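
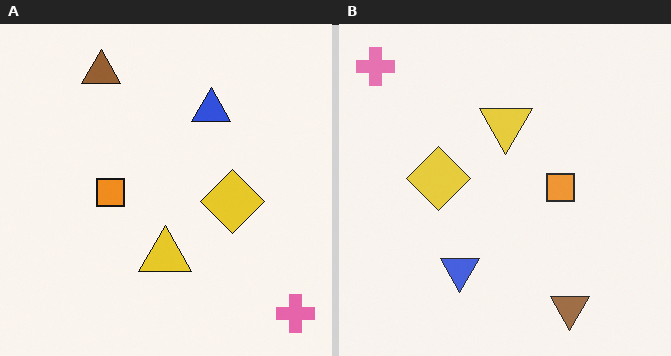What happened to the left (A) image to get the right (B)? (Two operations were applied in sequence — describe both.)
The transformation is: given slightly reduced contrast, then rotated 180°.

Tones are pushed toward mid-grey across the whole image — a global contrast change. The pink cross sits in the bottom-right of the left (A) image and the top-left of the right (B) — consistent with a whole-image 180° rotation.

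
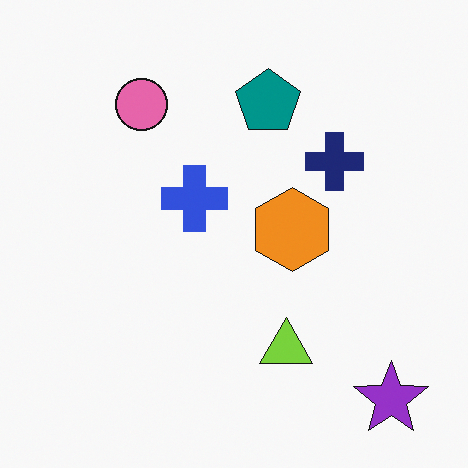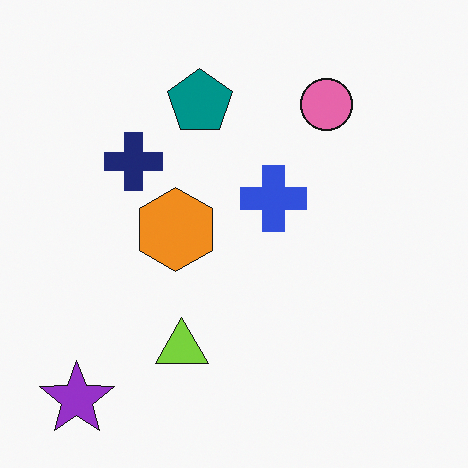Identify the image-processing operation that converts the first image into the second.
This is the original image flipped horizontally (left ↔ right).

The purple star is in the bottom-right of the first image and the bottom-left of the second — shapes on opposite sides of the vertical midline have swapped in a mirror flip.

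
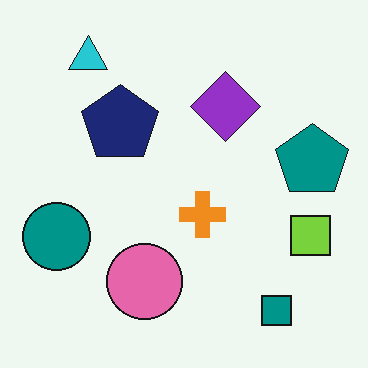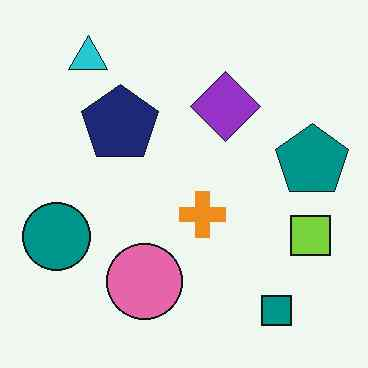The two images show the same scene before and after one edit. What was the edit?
It was JPEG-compressed with visible artifacts.

Blocky 8×8 compression artifacts appear around shape edges and the flat background shows ringing — characteristic JPEG degradation.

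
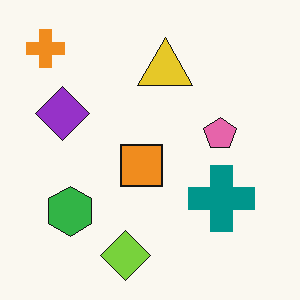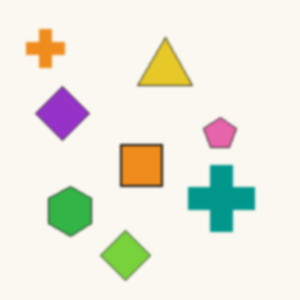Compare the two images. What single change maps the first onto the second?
The image was slightly softened.

Shape edges and outlines are uniformly softened across the whole image.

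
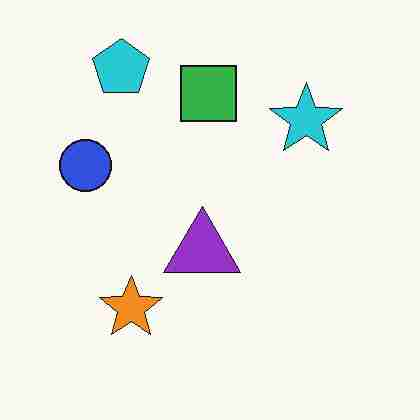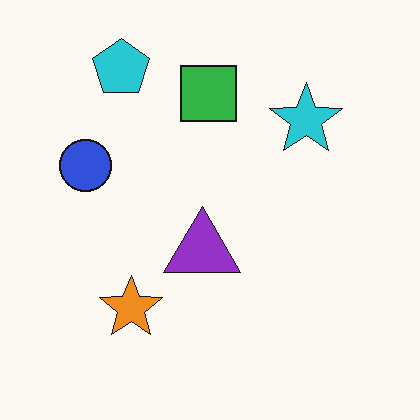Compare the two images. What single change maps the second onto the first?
The first image is the second degraded with heavy JPEG compression.

Blocky 8×8 compression artifacts appear around shape edges and the flat background shows ringing — characteristic JPEG degradation.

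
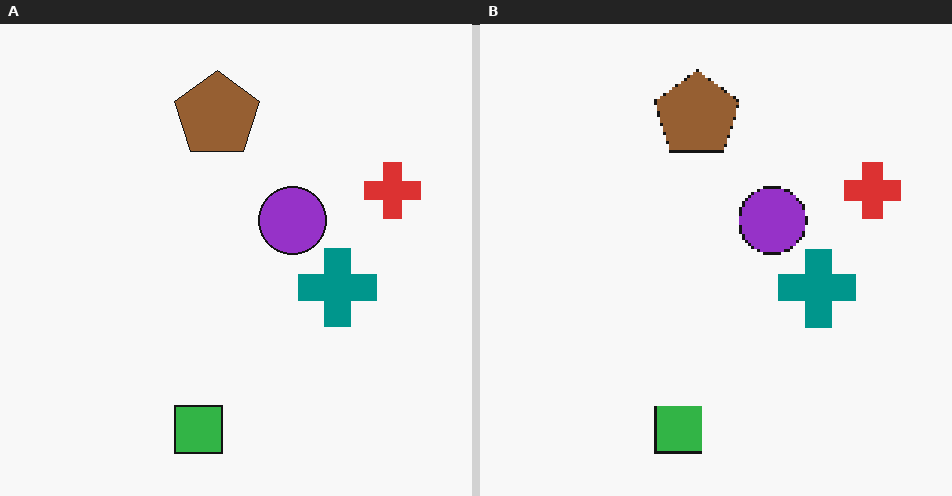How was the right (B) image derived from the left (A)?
The transformation is: mildly pixelated.

Shapes are reduced to large square blocks; fine edges and outlines are lost — a downscale-then-upscale (mosaic) effect.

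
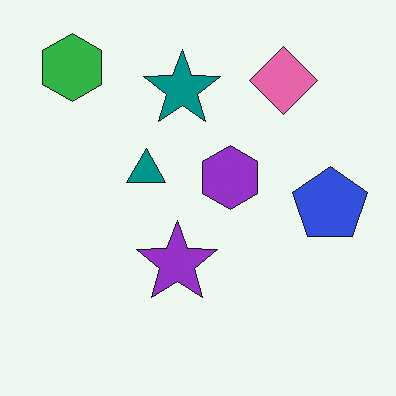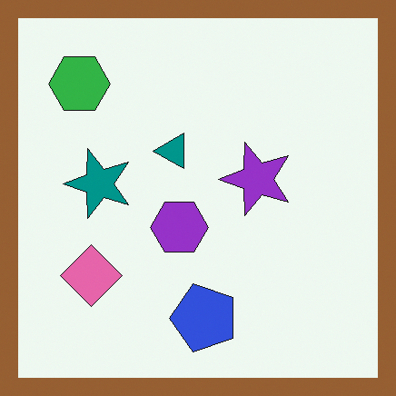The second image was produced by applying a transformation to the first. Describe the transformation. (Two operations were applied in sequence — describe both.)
Transposed (reflected across the top-left ↔ bottom-right diagonal), then framed with a brown border.

Shapes have swapped their row and column positions — what was in the top-right is now in the bottom-left — a diagonal reflection. A solid brown frame runs around the edge of the second image, with the content slightly shrunk inside it.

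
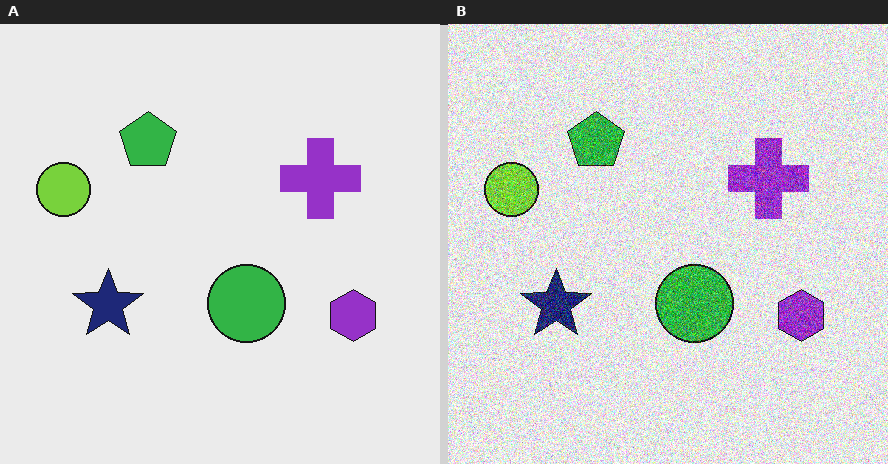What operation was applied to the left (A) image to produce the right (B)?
The transformation is: degraded with heavy additive noise.

Random speckle covers the whole image, including the flat background.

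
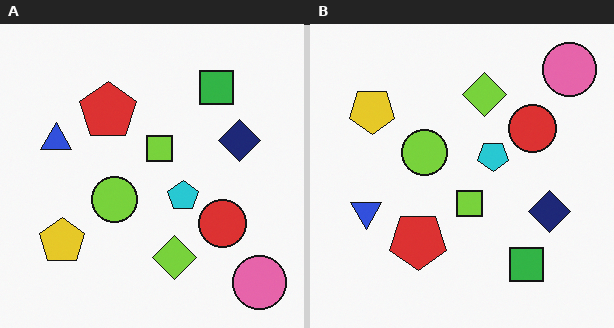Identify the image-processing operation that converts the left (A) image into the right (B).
The image was flipped vertically (top ↔ bottom).

The pink circle is in the bottom-right of the left (A) image and the top-right of the right (B) — shapes on opposite sides of the horizontal midline have swapped in a mirror flip.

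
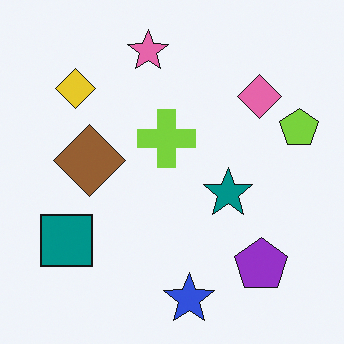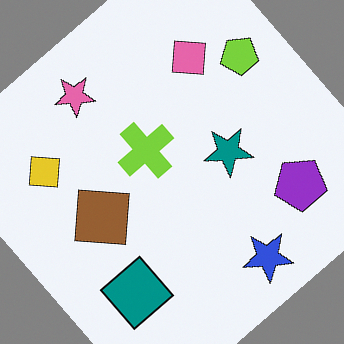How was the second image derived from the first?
The second image is the first rotated counter-clockwise by a large amount — several tens of degrees.

Every shape is tilted by the same angle and the image corners show triangular fill wedges — a whole-image rotation by a non-right angle.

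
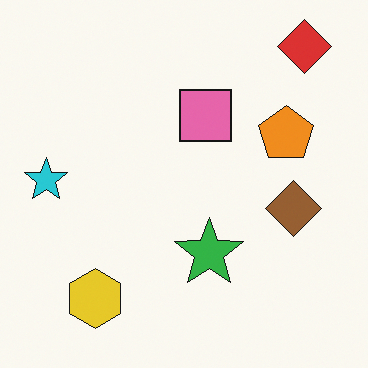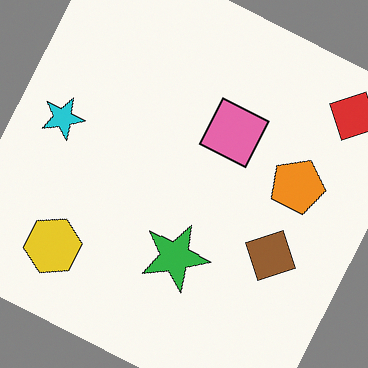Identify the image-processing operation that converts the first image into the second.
Rotated clockwise by a moderate amount.

Every shape is tilted by the same angle and the image corners show triangular fill wedges — a whole-image rotation by a non-right angle.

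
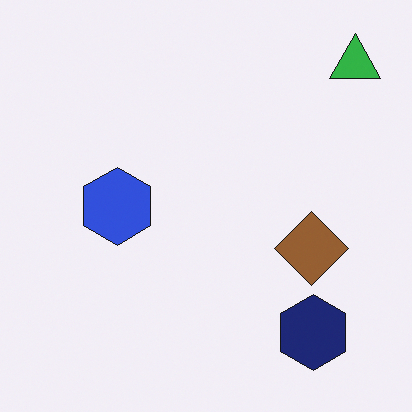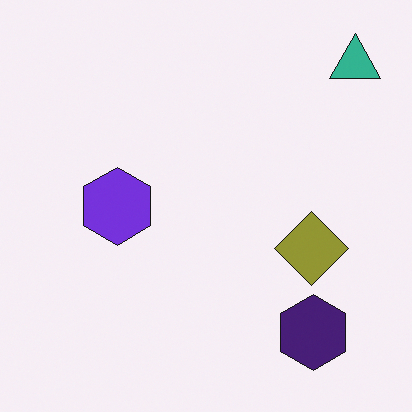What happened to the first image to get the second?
The second image is the first hue-shifted by a small amount.

Every shape's color has rotated by the same amount around the hue wheel — a uniform hue shift.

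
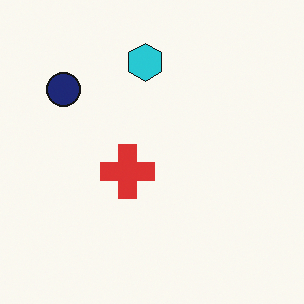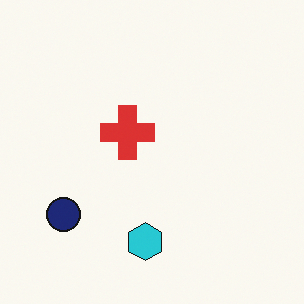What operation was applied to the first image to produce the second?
It was flipped vertically (top ↔ bottom).

The cyan hexagon is in the top of the first image and the bottom of the second — shapes on opposite sides of the horizontal midline have swapped in a mirror flip.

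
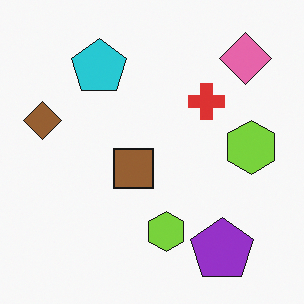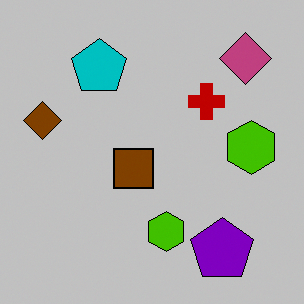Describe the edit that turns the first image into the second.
The transformation is: heavily posterized to just a handful of flat colors.

Each flat color has snapped to a coarser quantized level — most visibly, the near-white background has dropped to a flat grey.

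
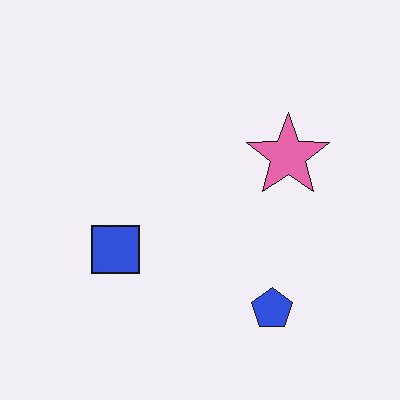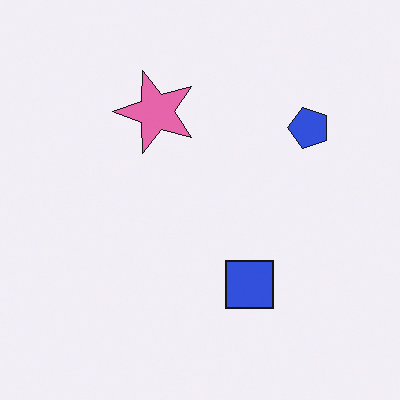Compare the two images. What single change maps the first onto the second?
The transformation is: rotated 90° counter-clockwise.

The blue pentagon sits in the bottom-right of the first image and the top-right of the second — consistent with a whole-image 90° counter-clockwise rotation.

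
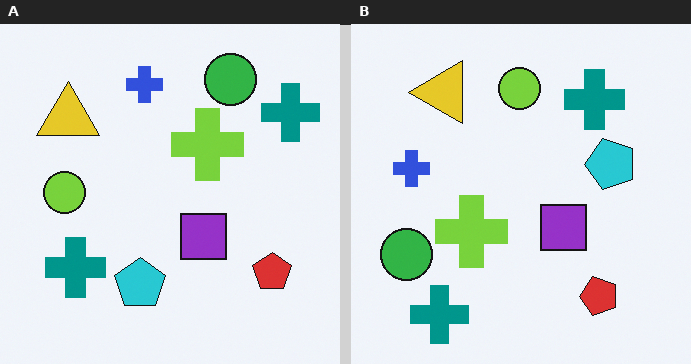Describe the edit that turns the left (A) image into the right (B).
Transposed (reflected across the top-left ↔ bottom-right diagonal).

Shapes have swapped their row and column positions — what was in the top-right is now in the bottom-left — a diagonal reflection.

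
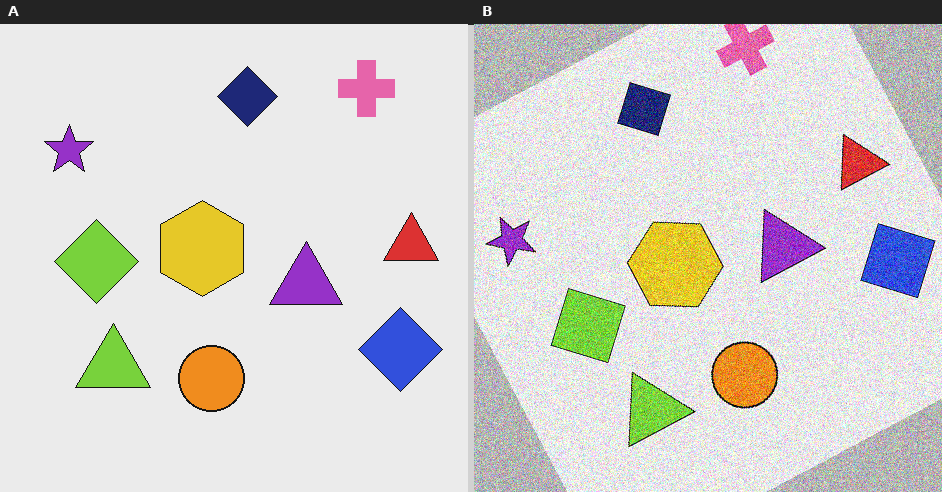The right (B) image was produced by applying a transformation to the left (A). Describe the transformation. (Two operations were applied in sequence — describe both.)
The right (B) image is the left (A) rotated counter-clockwise by a moderate amount, then degraded with a thick layer of grain.

Every shape is tilted by the same angle and the image corners show triangular fill wedges — a whole-image rotation by a non-right angle. Random speckle covers the whole image, including the flat background.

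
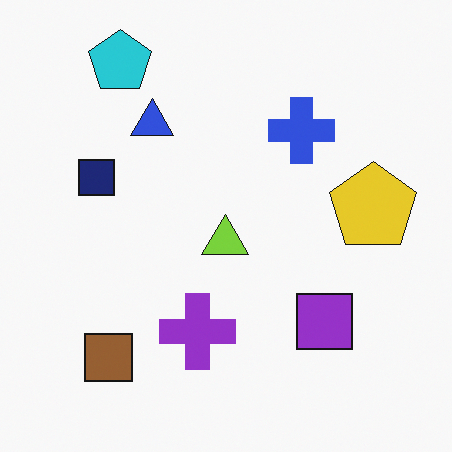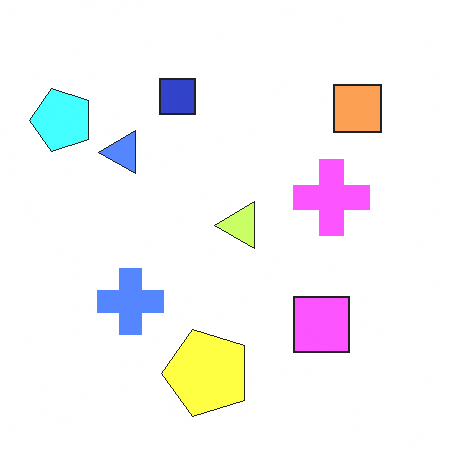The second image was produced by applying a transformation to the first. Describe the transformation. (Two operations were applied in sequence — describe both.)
The transformation is: transposed (reflected across the top-left ↔ bottom-right diagonal), then noticeably brightened.

Shapes have swapped their row and column positions — what was in the top-right is now in the bottom-left — a diagonal reflection. Every pixel — background and shapes alike — is uniformly brightened.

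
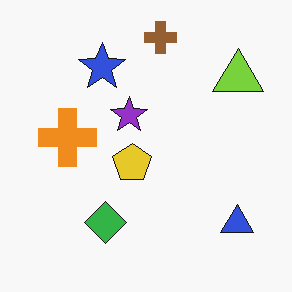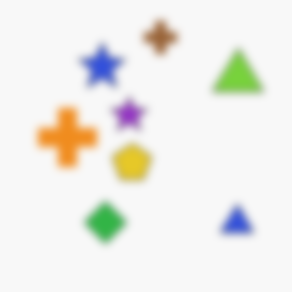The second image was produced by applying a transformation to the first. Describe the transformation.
The image was noticeably gaussian-blurred.

Shape edges and outlines are uniformly softened across the whole image.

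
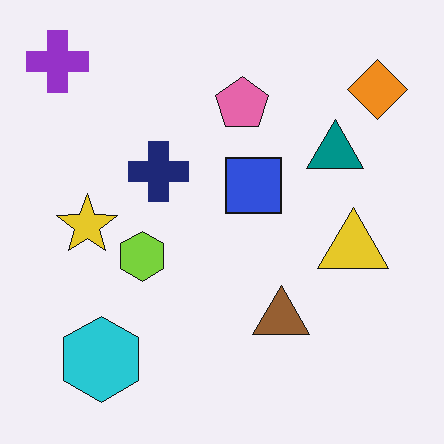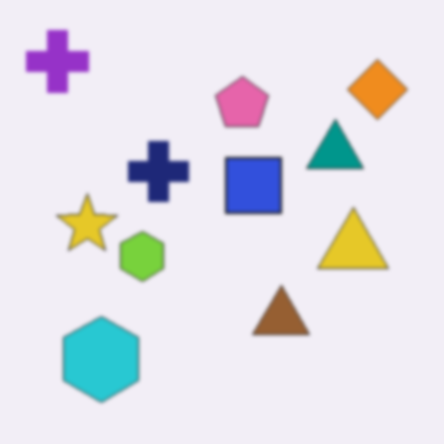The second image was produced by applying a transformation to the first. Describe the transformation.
The image was lightly blurred.

Shape edges and outlines are uniformly softened across the whole image.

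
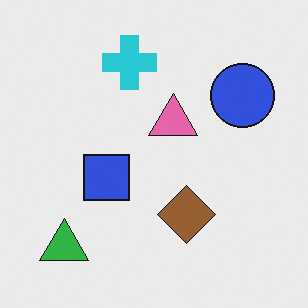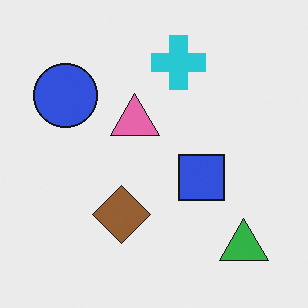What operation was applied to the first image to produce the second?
The second image is the first flipped horizontally (left ↔ right).

The green triangle is in the bottom-left of the first image and the bottom-right of the second — shapes on opposite sides of the vertical midline have swapped in a mirror flip.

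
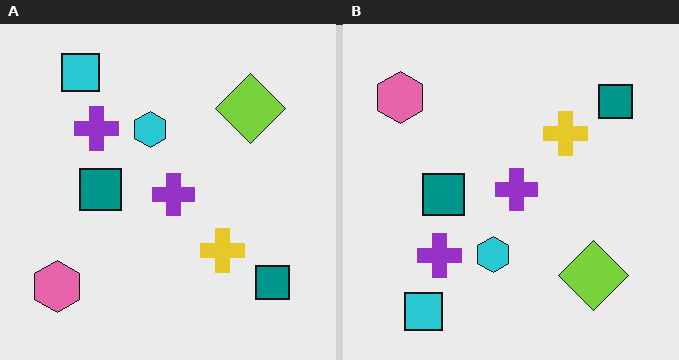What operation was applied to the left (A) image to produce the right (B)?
The transformation is: flipped vertically (top ↔ bottom).

The cyan square is in the top-left of the left (A) image and the bottom-left of the right (B) — shapes on opposite sides of the horizontal midline have swapped in a mirror flip.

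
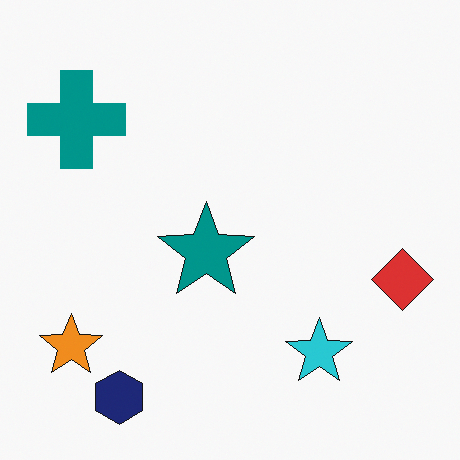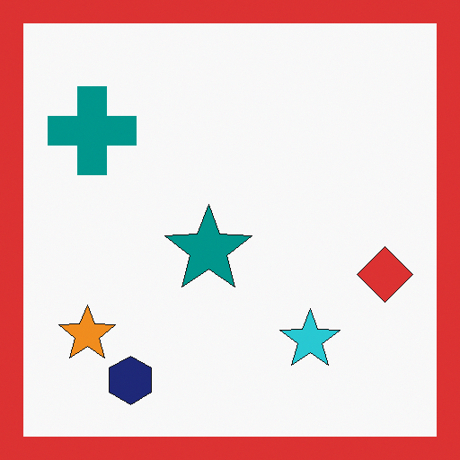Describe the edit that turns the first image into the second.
This is the original image framed with a red border.

A solid red frame runs around the edge of the second image, with the content slightly shrunk inside it.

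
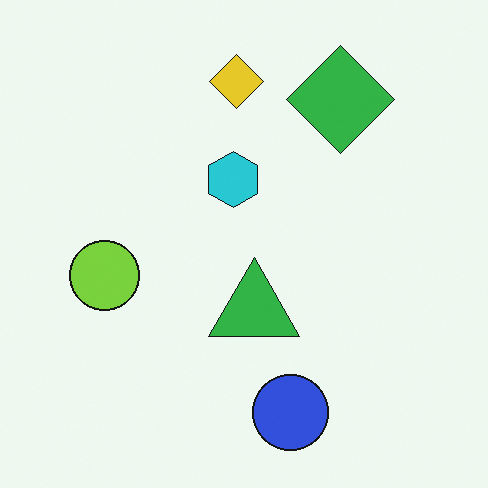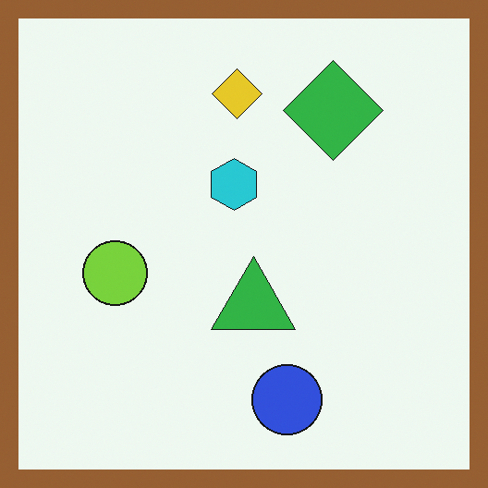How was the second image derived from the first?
The image was framed with a brown border.

A solid brown frame runs around the edge of the second image, with the content slightly shrunk inside it.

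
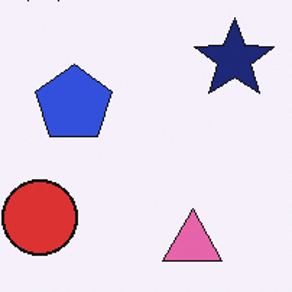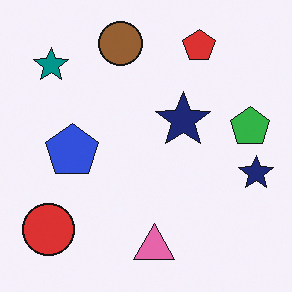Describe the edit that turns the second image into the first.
The image was cropped to a modestly smaller region and rescaled.

The visible shapes are larger and the field of view is narrower; shapes near the original edges may be partly or wholly outside the frame — a crop-and-rescale.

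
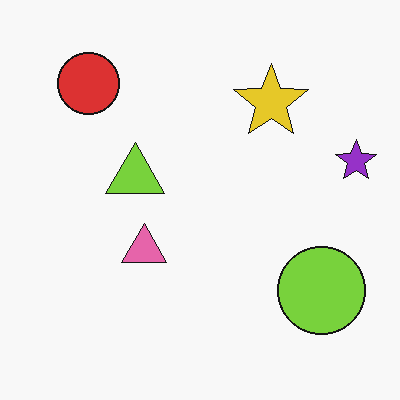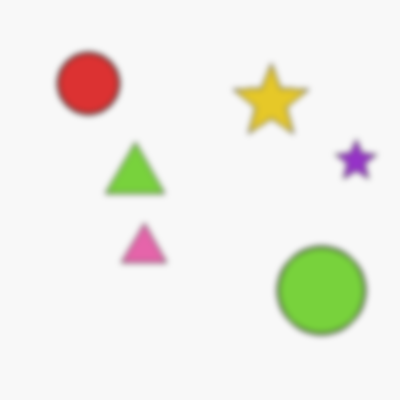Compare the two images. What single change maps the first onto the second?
The image was moderately blurred.

Shape edges and outlines are uniformly softened across the whole image.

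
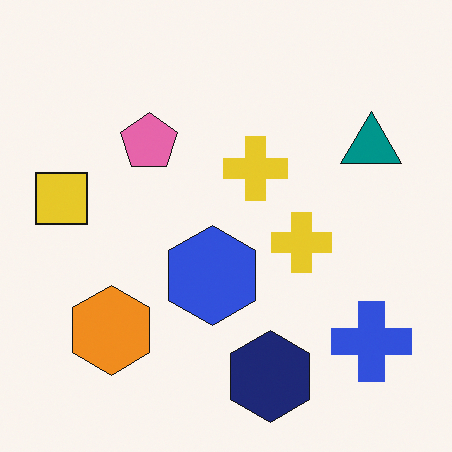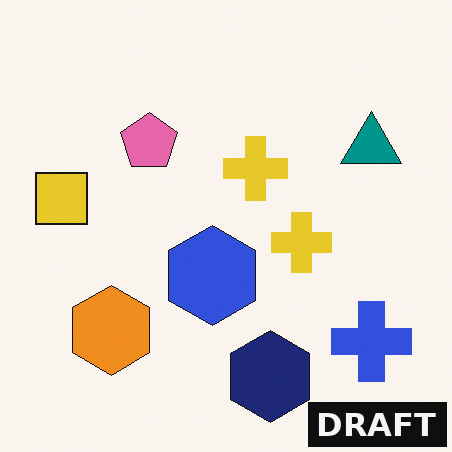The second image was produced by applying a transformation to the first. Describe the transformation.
This is the original image watermarked with the text "DRAFT" in the lower-right corner.

A dark label reading "DRAFT" appears in the lower-right corner.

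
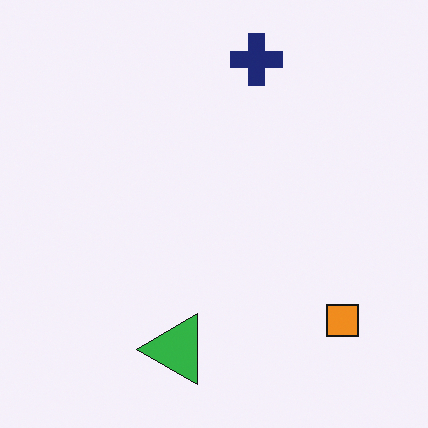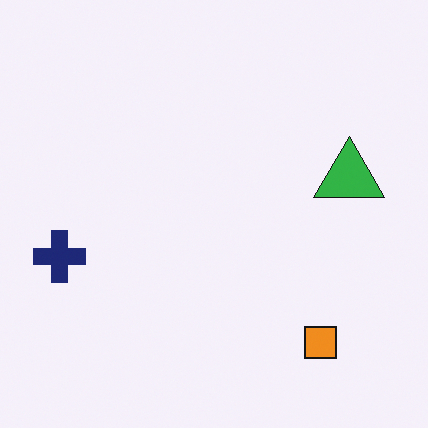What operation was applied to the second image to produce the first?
The first image is the second transposed (reflected across the top-left ↔ bottom-right diagonal).

Shapes have swapped their row and column positions — what was in the top-right is now in the bottom-left — a diagonal reflection.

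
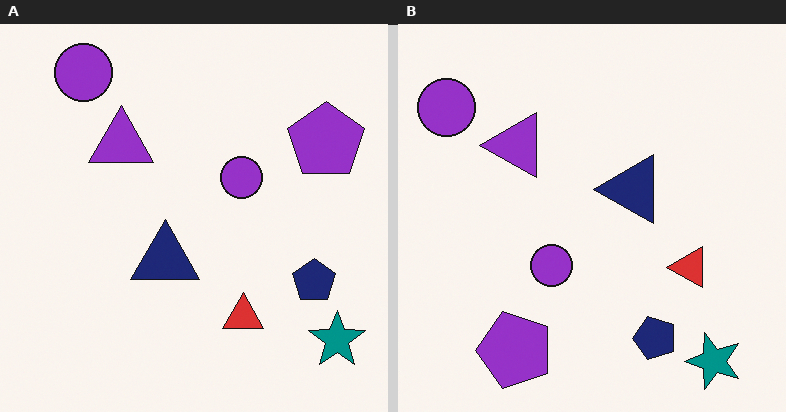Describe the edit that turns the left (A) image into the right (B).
The image was transposed (reflected across the top-left ↔ bottom-right diagonal).

Shapes have swapped their row and column positions — what was in the top-right is now in the bottom-left — a diagonal reflection.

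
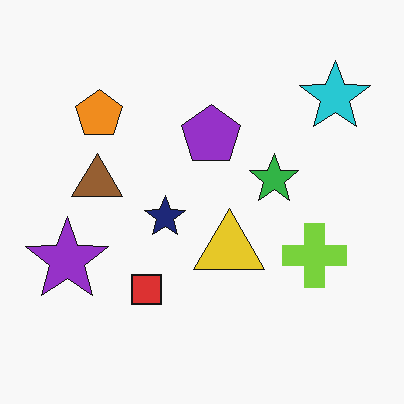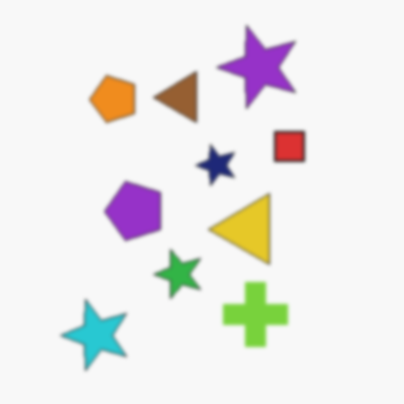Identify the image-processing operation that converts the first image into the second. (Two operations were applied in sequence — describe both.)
It was transposed (reflected across the top-left ↔ bottom-right diagonal), then slightly softened.

Shapes have swapped their row and column positions — what was in the top-right is now in the bottom-left — a diagonal reflection. Shape edges and outlines are uniformly softened across the whole image.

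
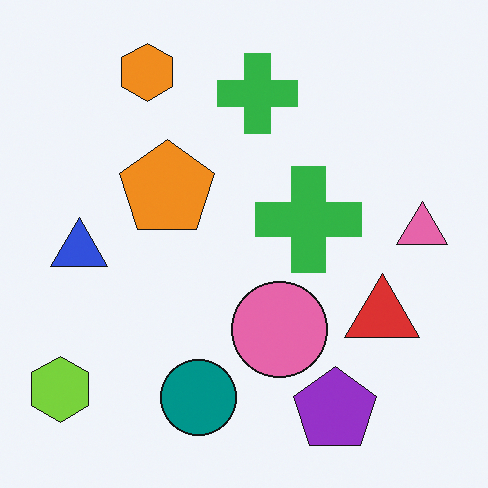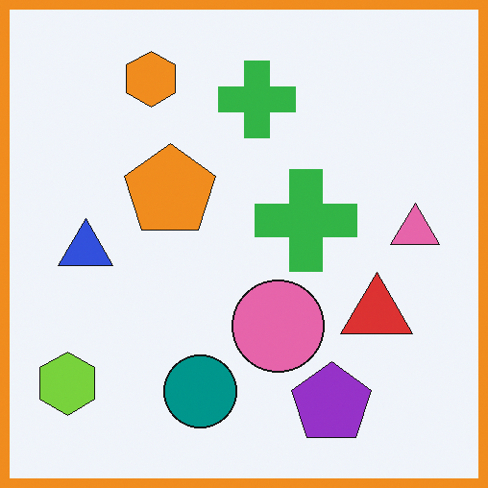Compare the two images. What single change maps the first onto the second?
The second image is the first framed with a orange border.

A solid orange frame runs around the edge of the second image, with the content slightly shrunk inside it.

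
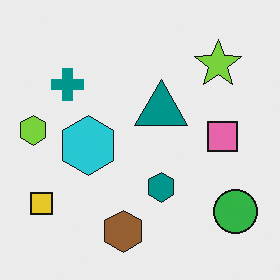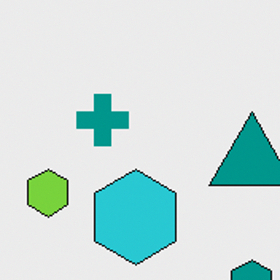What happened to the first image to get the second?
The transformation is: cropped to a modestly smaller region and rescaled.

The visible shapes are larger and the field of view is narrower; shapes near the original edges may be partly or wholly outside the frame — a crop-and-rescale.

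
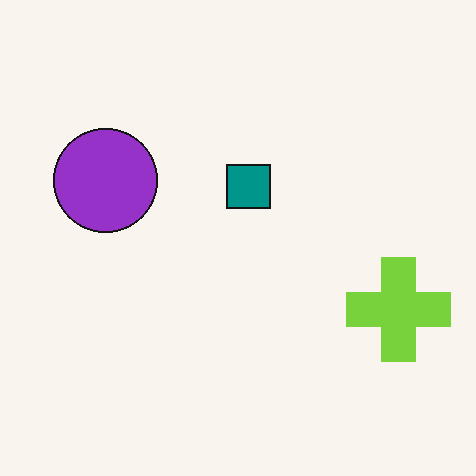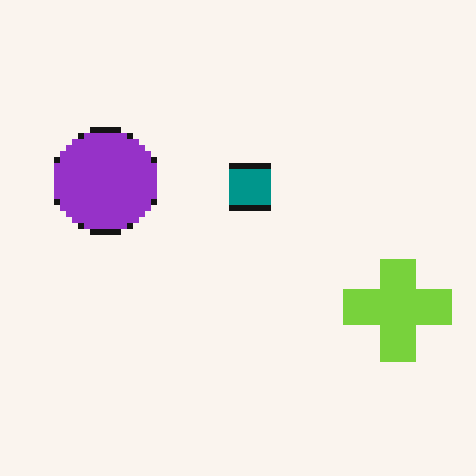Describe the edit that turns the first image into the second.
This is the original image pixelated into visible square blocks.

Shapes are reduced to large square blocks; fine edges and outlines are lost — a downscale-then-upscale (mosaic) effect.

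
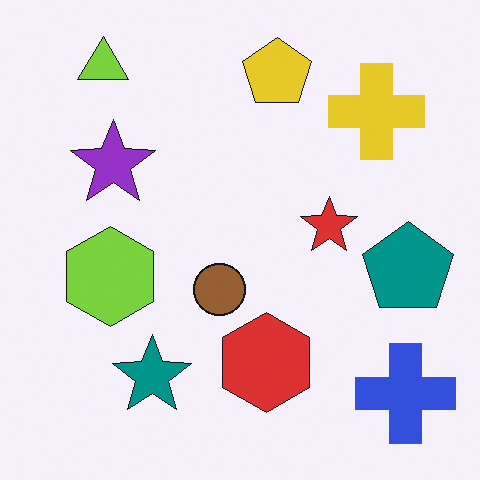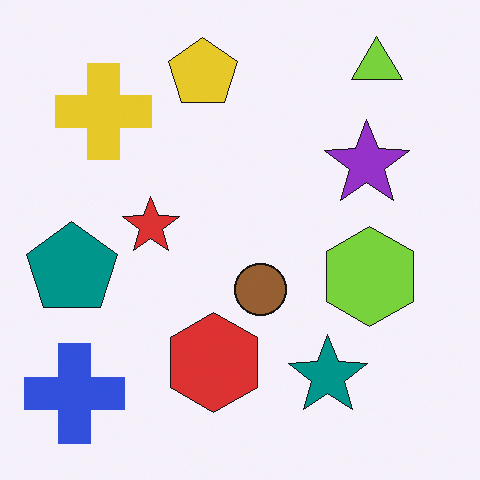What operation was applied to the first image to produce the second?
The image was flipped horizontally (left ↔ right).

The teal pentagon is in the right of the first image and the left of the second — shapes on opposite sides of the vertical midline have swapped in a mirror flip.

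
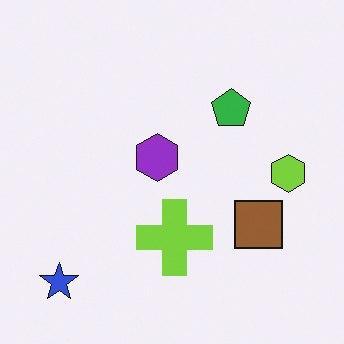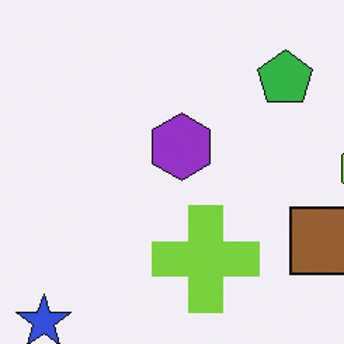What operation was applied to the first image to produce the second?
The second image is the first cropped to a modestly smaller region and rescaled.

The visible shapes are larger and the field of view is narrower; shapes near the original edges may be partly or wholly outside the frame — a crop-and-rescale.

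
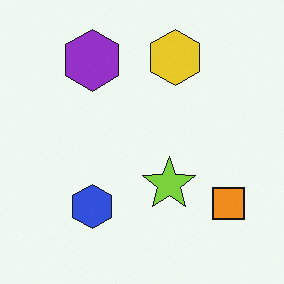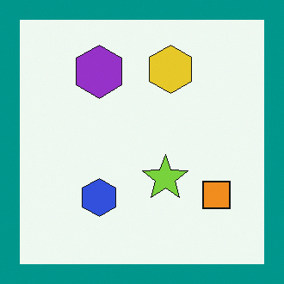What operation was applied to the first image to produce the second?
Framed with a teal border.

A solid teal frame runs around the edge of the second image, with the content slightly shrunk inside it.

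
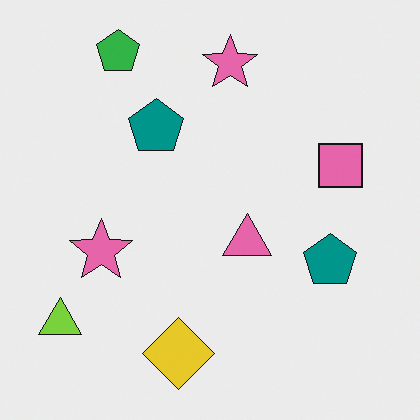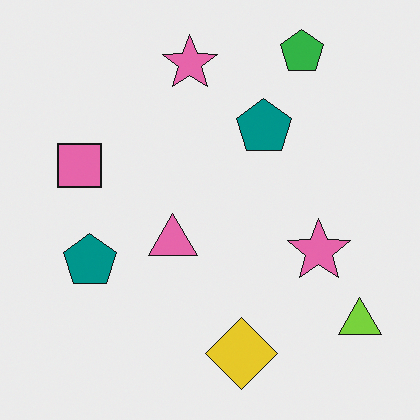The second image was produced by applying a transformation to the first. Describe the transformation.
The transformation is: flipped horizontally (left ↔ right).

The lime triangle is in the bottom-left of the first image and the bottom-right of the second — shapes on opposite sides of the vertical midline have swapped in a mirror flip.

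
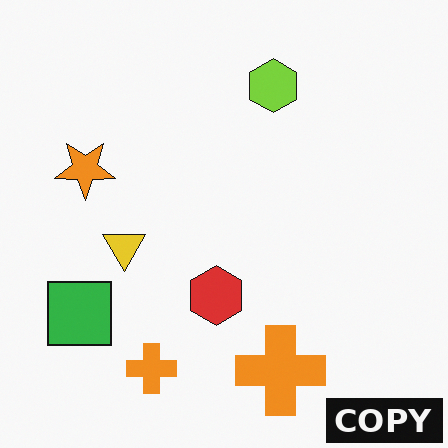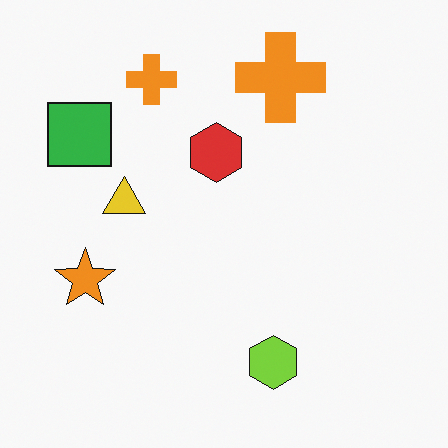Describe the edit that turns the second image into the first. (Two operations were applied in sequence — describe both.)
The transformation is: flipped vertically (top ↔ bottom), then watermarked with the text "COPY" in the lower-right corner.

The lime hexagon is in the bottom of the second image and the top of the first — shapes on opposite sides of the horizontal midline have swapped in a mirror flip. A dark label reading "COPY" appears in the lower-right corner.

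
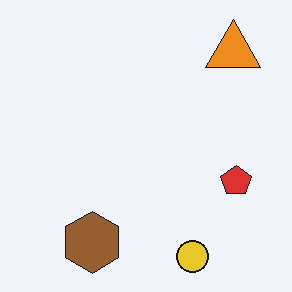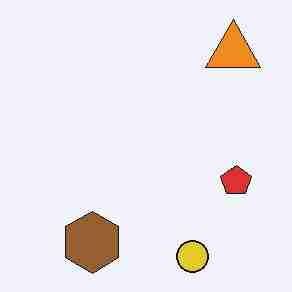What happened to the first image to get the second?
The second image is the first degraded with heavy JPEG compression.

Blocky 8×8 compression artifacts appear around shape edges and the flat background shows ringing — characteristic JPEG degradation.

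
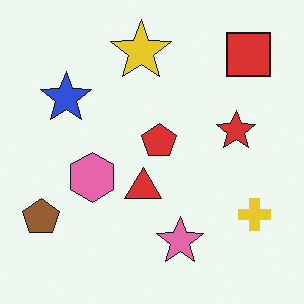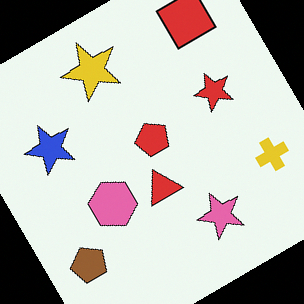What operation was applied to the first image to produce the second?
The image was rotated counter-clockwise by a large amount — several tens of degrees.

Every shape is tilted by the same angle and the image corners show triangular fill wedges — a whole-image rotation by a non-right angle.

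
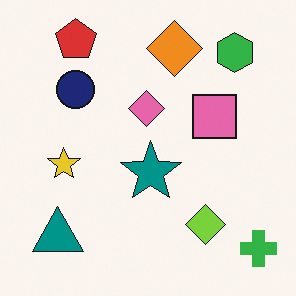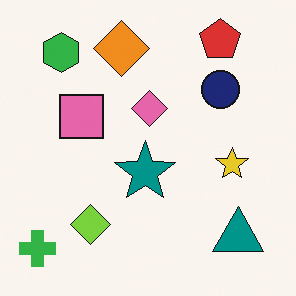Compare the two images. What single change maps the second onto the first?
The first image is the second flipped horizontally (left ↔ right).

The green cross is in the bottom-left of the second image and the bottom-right of the first — shapes on opposite sides of the vertical midline have swapped in a mirror flip.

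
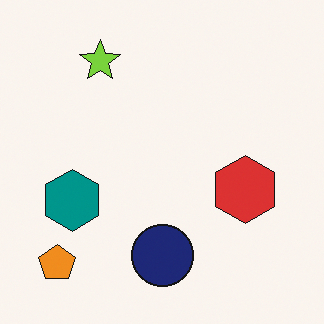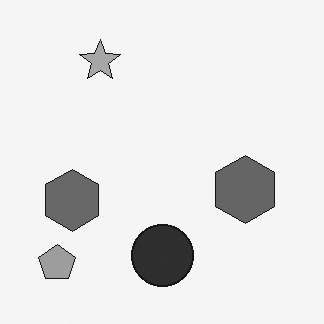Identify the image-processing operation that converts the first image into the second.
The image was converted to grayscale.

All color is removed — every shape is now a shade of grey.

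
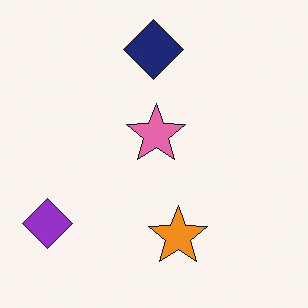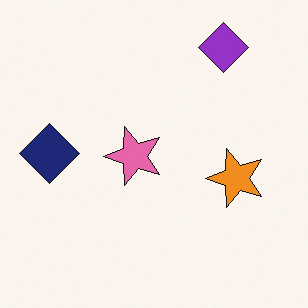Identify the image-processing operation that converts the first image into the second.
The image was transposed (reflected across the top-left ↔ bottom-right diagonal).

Shapes have swapped their row and column positions — what was in the top-right is now in the bottom-left — a diagonal reflection.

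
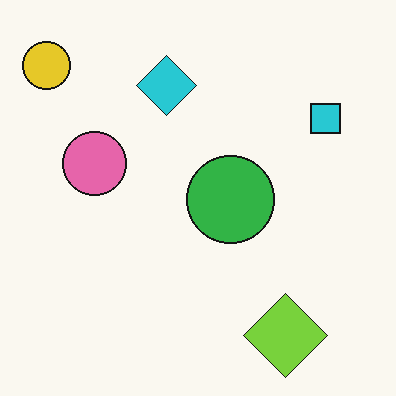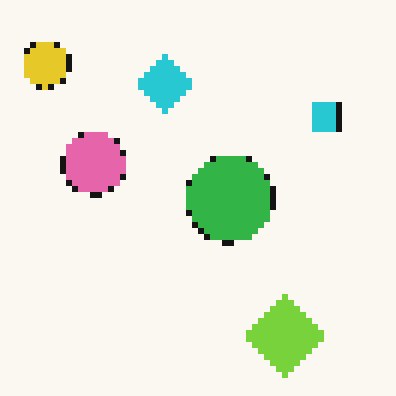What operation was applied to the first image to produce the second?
The image was moderately pixelated.

Shapes are reduced to large square blocks; fine edges and outlines are lost — a downscale-then-upscale (mosaic) effect.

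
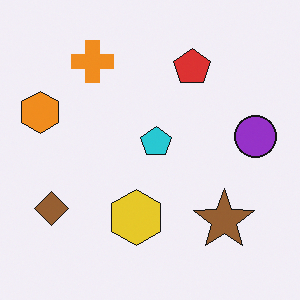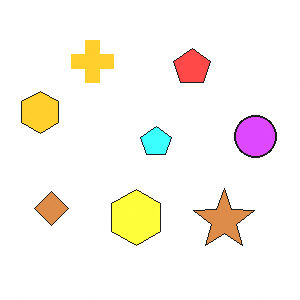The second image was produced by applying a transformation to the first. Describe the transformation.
It was substantially brightened.

Every pixel — background and shapes alike — is uniformly brightened.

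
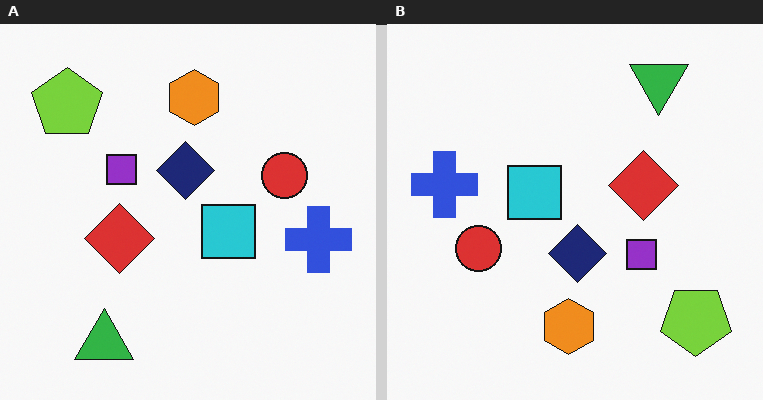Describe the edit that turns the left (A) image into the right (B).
The right (B) image is the left (A) rotated 180°.

The lime pentagon sits in the top-left of the left (A) image and the bottom-right of the right (B) — consistent with a whole-image 180° rotation.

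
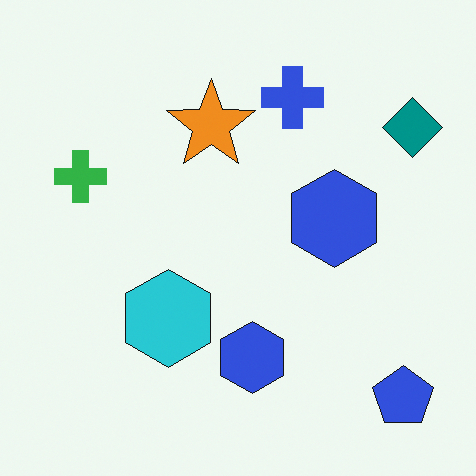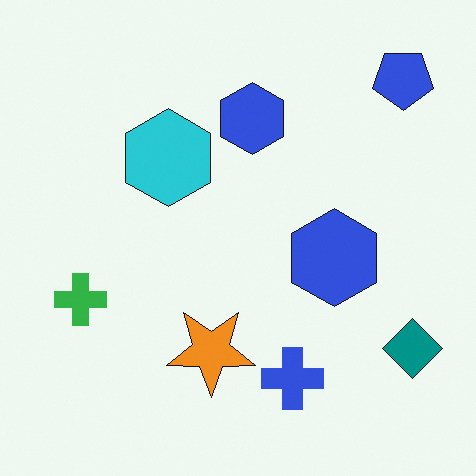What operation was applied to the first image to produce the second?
Flipped vertically (top ↔ bottom).

The blue pentagon is in the bottom-right of the first image and the top-right of the second — shapes on opposite sides of the horizontal midline have swapped in a mirror flip.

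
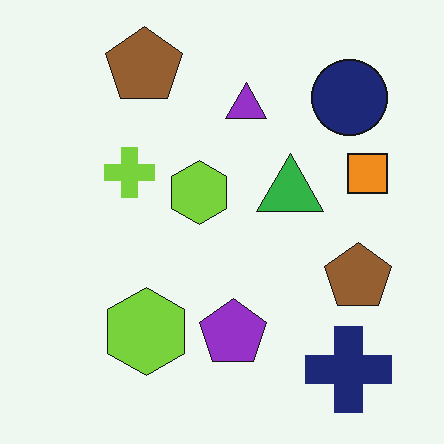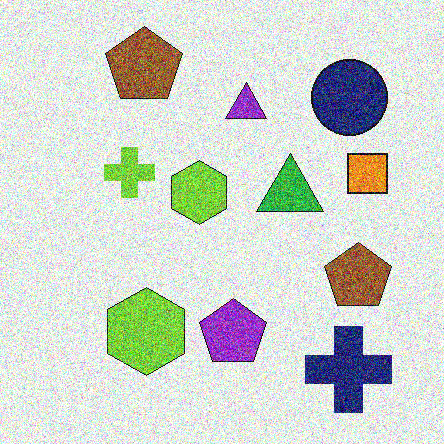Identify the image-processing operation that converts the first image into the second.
Degraded with heavy additive noise.

Random speckle covers the whole image, including the flat background.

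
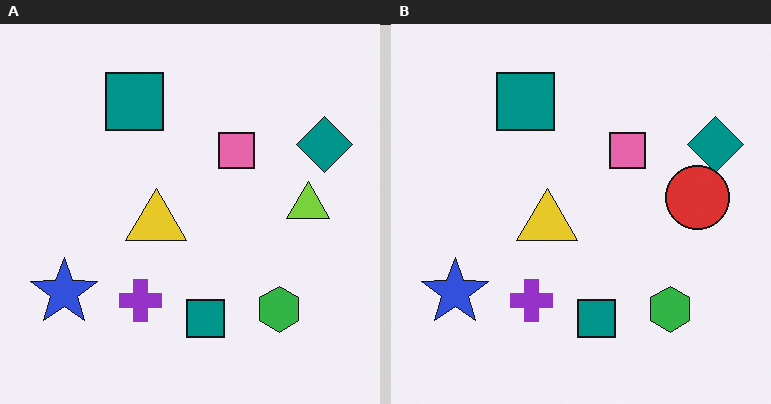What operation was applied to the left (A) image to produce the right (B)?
This is the original image overlaid with an additional red circle.

A red circle appears in the right (B) image that is absent from the left (A).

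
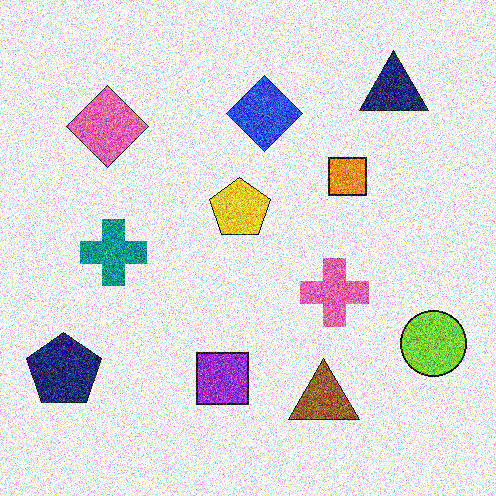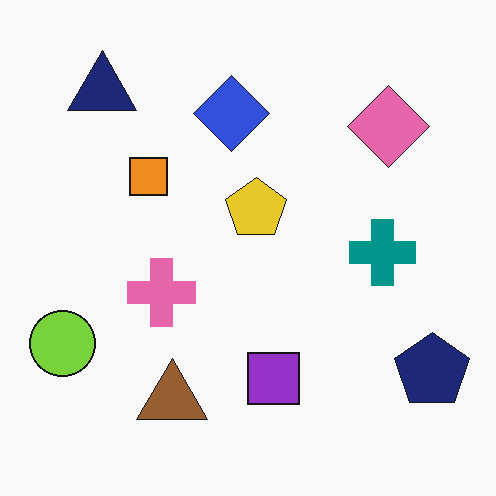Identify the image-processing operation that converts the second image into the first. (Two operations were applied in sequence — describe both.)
The first image is the second flipped horizontally (left ↔ right), then degraded with strong gaussian noise.

The lime circle is in the bottom-left of the second image and the bottom-right of the first — shapes on opposite sides of the vertical midline have swapped in a mirror flip. Random speckle covers the whole image, including the flat background.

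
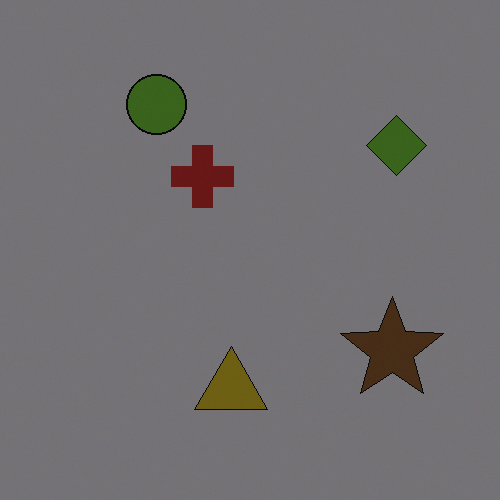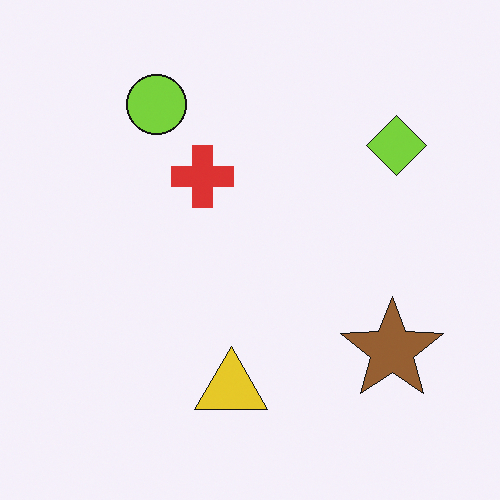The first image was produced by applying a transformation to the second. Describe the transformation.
The first image is the second substantially darkened.

Every pixel — background and shapes alike — is uniformly darkened.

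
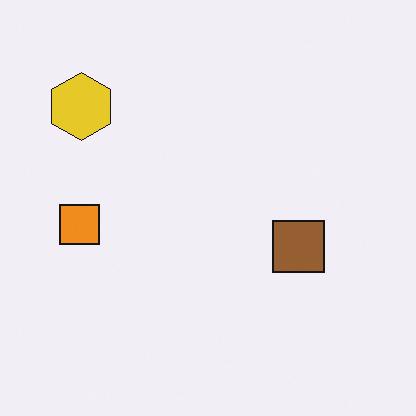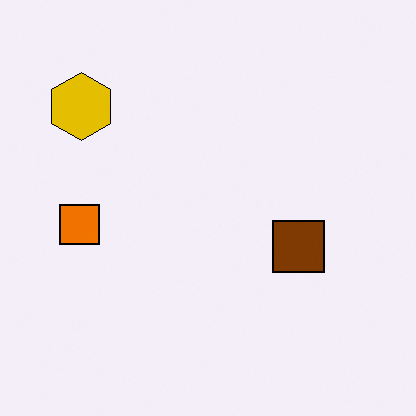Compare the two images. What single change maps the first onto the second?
This is the original image given slightly increased contrast.

Tones are pushed away from mid-grey across the whole image — a global contrast change.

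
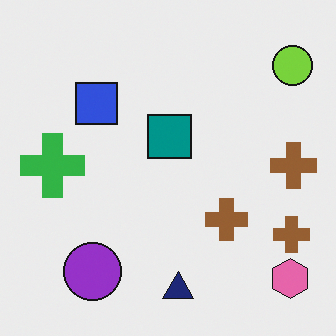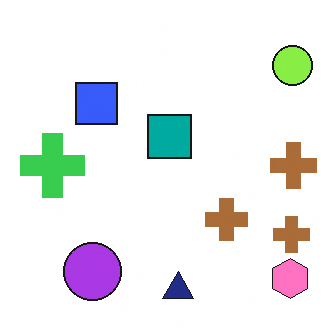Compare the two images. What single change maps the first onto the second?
The second image is the first slightly brightened.

Every pixel — background and shapes alike — is uniformly brightened.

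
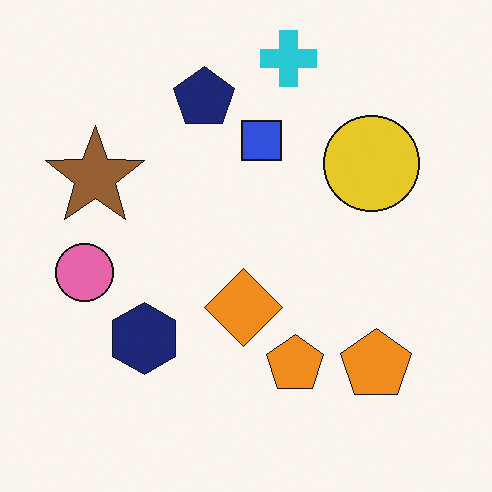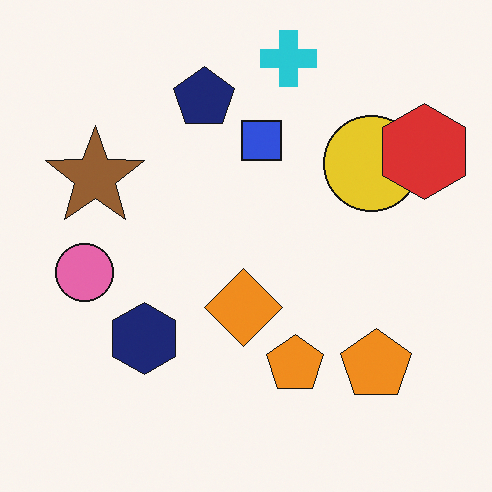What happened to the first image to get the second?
The transformation is: overlaid with an additional red hexagon.

A red hexagon appears in the second image that is absent from the first.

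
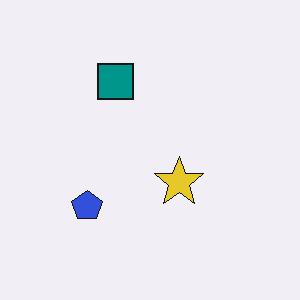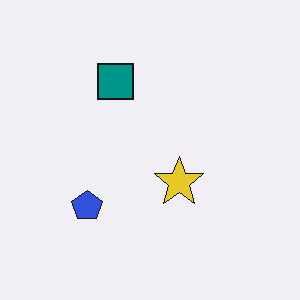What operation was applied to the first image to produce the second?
The image was given moderate JPEG compression.

Blocky 8×8 compression artifacts appear around shape edges and the flat background shows ringing — characteristic JPEG degradation.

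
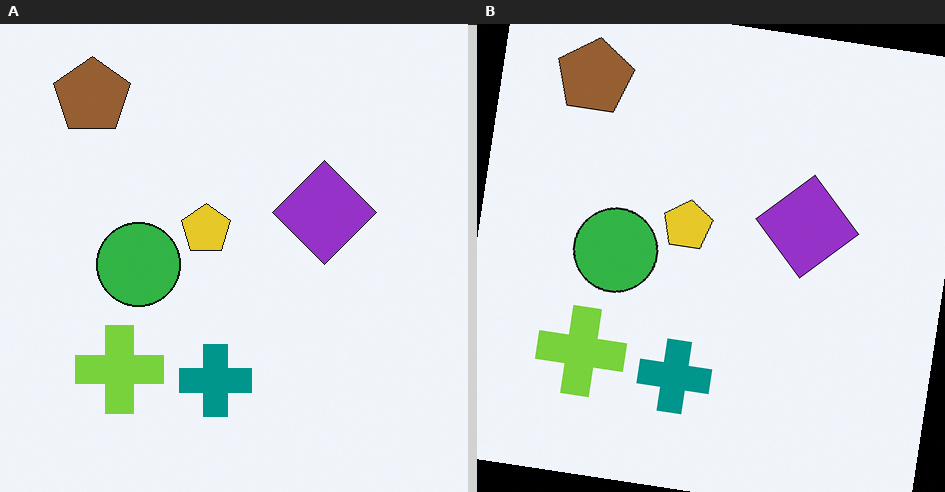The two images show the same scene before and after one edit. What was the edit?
The image was rotated clockwise by a few degrees.

Every shape is tilted by the same angle and the image corners show triangular fill wedges — a whole-image rotation by a non-right angle.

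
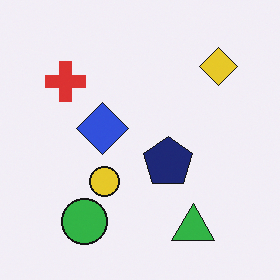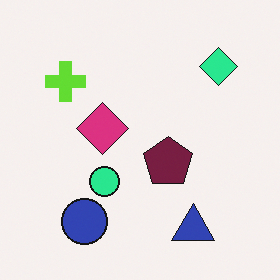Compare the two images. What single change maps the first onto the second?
It was hue-shifted through roughly a third of the color wheel.

Every shape's color has rotated by the same amount around the hue wheel — a uniform hue shift.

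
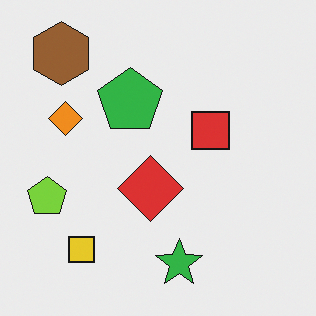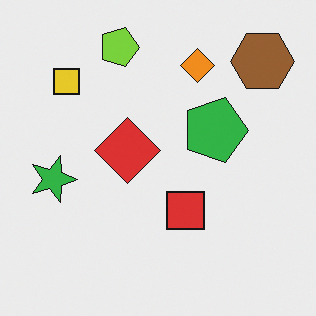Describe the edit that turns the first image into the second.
The transformation is: rotated 90° clockwise.

The brown hexagon sits in the top-left of the first image and the top-right of the second — consistent with a whole-image 90° clockwise rotation.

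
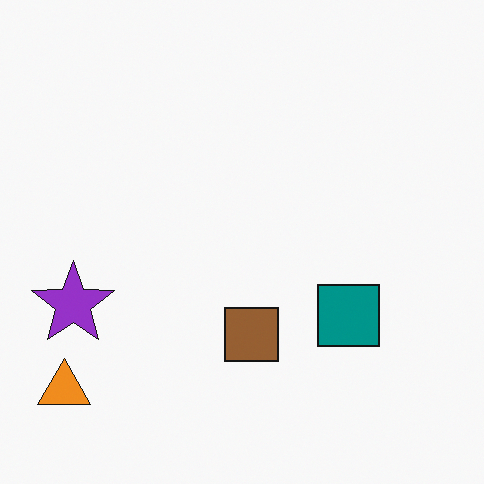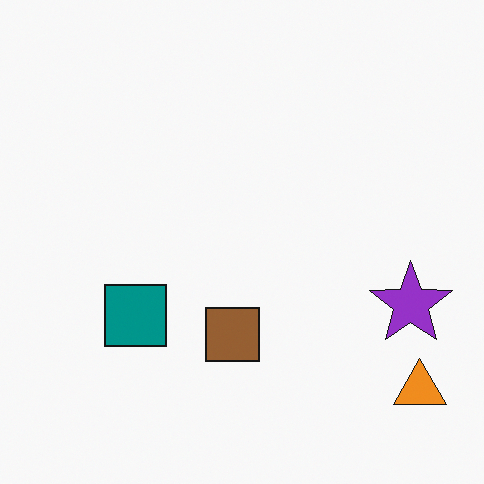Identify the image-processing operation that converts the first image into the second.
It was flipped horizontally (left ↔ right).

The orange triangle is in the bottom-left of the first image and the bottom-right of the second — shapes on opposite sides of the vertical midline have swapped in a mirror flip.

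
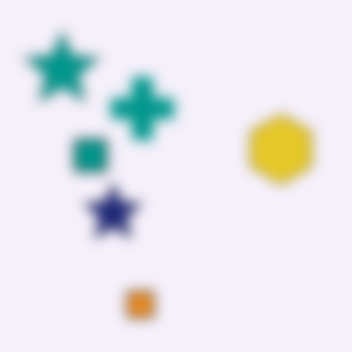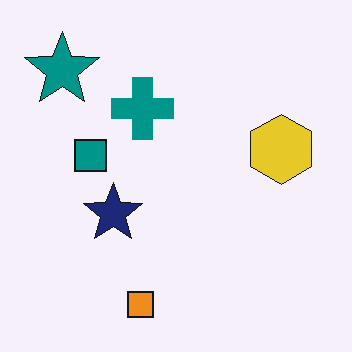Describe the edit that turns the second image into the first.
Strongly gaussian-blurred.

Shape edges and outlines are uniformly softened across the whole image.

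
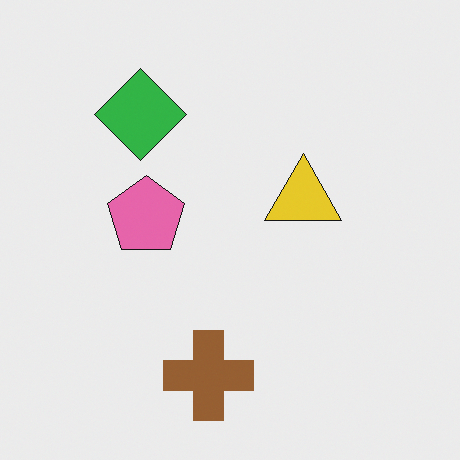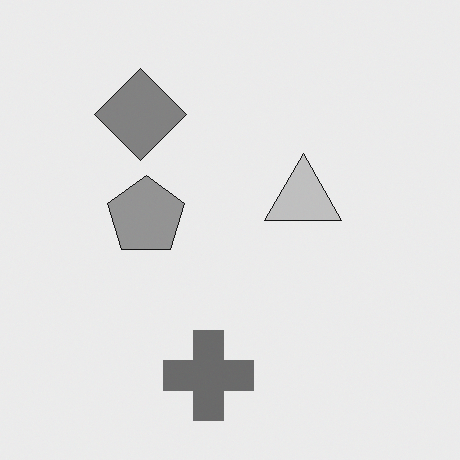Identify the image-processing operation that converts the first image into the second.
The second image is the first converted to grayscale.

All color is removed — every shape is now a shade of grey.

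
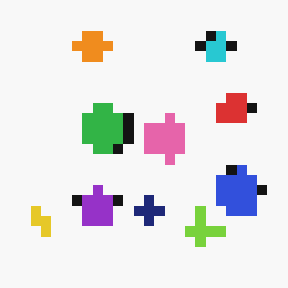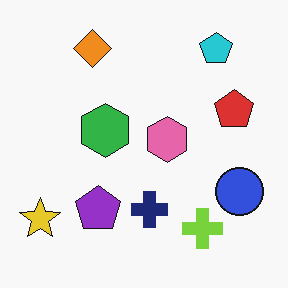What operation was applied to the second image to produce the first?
The first image is the second heavily pixelated into large blocks.

Shapes are reduced to large square blocks; fine edges and outlines are lost — a downscale-then-upscale (mosaic) effect.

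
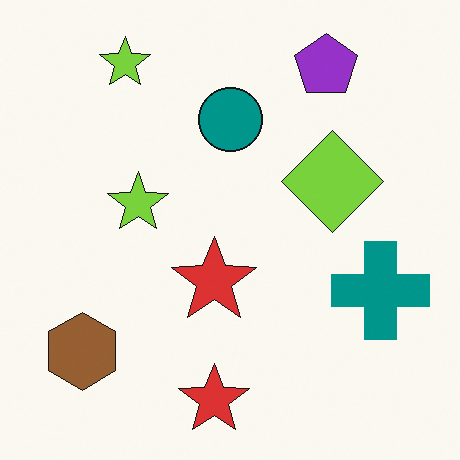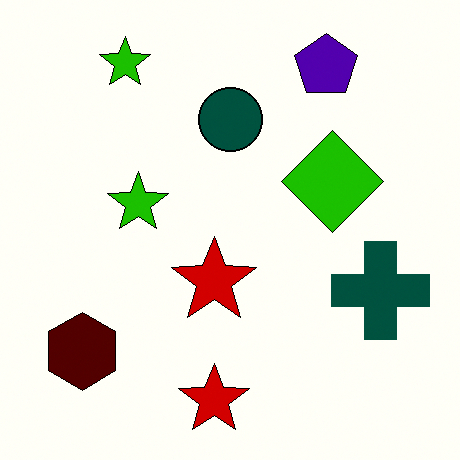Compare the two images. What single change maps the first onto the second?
This is the original image boosted in contrast.

Tones are pushed away from mid-grey across the whole image — a global contrast change.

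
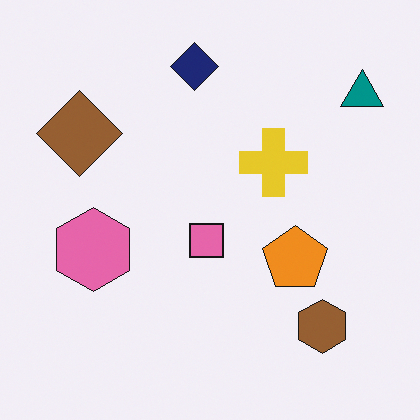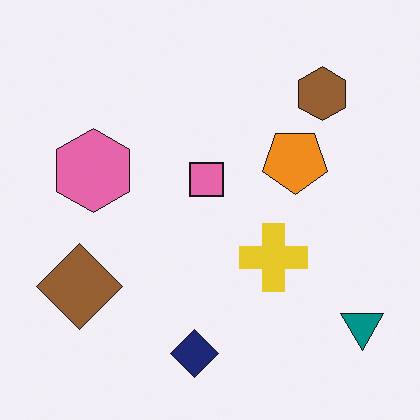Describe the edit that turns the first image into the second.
The image was flipped vertically (top ↔ bottom).

The navy diamond is in the top of the first image and the bottom of the second — shapes on opposite sides of the horizontal midline have swapped in a mirror flip.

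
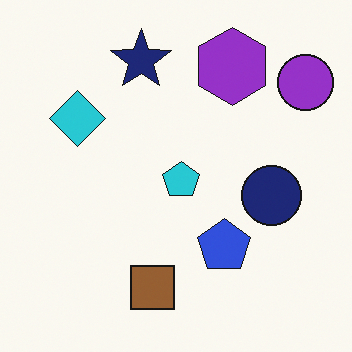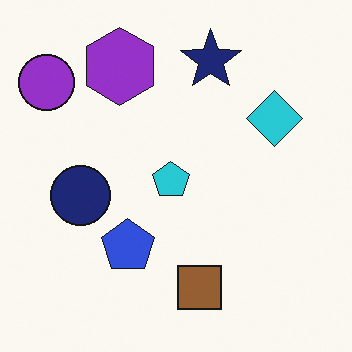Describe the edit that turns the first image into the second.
The second image is the first flipped horizontally (left ↔ right).

The purple circle is in the top-right of the first image and the top-left of the second — shapes on opposite sides of the vertical midline have swapped in a mirror flip.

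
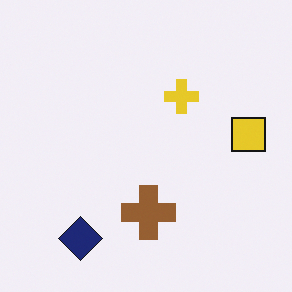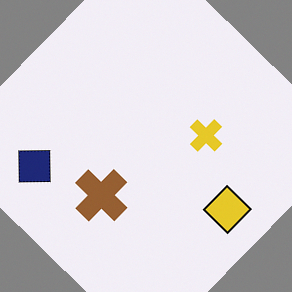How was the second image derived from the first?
Rotated clockwise by a large amount — several tens of degrees.

Every shape is tilted by the same angle and the image corners show triangular fill wedges — a whole-image rotation by a non-right angle.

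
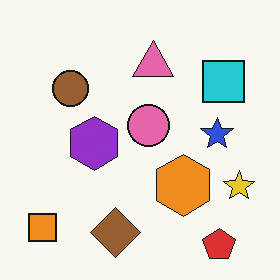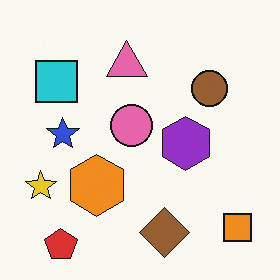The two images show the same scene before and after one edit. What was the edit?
The transformation is: flipped horizontally (left ↔ right).

The yellow star is in the right of the first image and the left of the second — shapes on opposite sides of the vertical midline have swapped in a mirror flip.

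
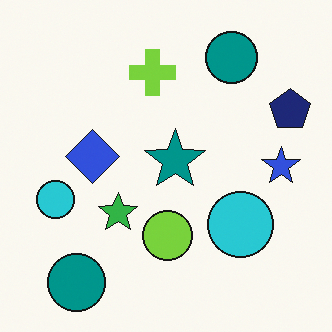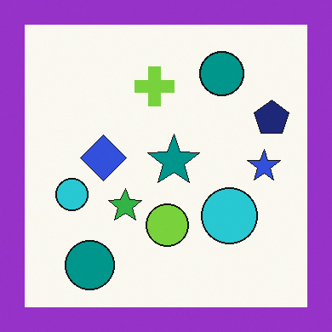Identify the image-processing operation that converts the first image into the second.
The second image is the first framed with a purple border.

A solid purple frame runs around the edge of the second image, with the content slightly shrunk inside it.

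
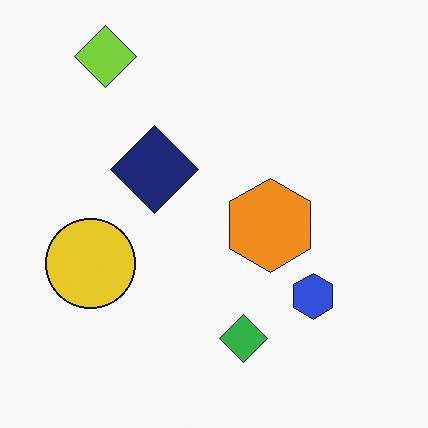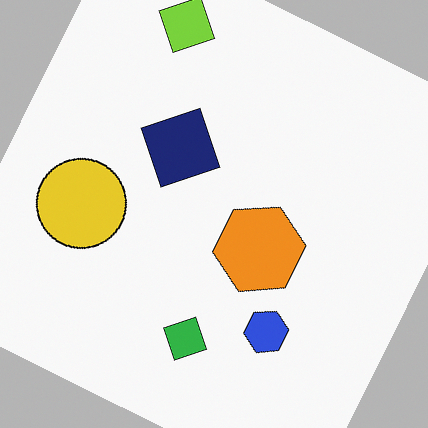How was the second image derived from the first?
This is the original image rotated clockwise by a moderate amount.

Every shape is tilted by the same angle and the image corners show triangular fill wedges — a whole-image rotation by a non-right angle.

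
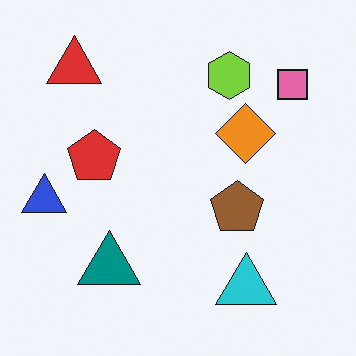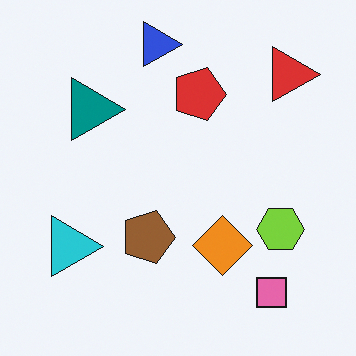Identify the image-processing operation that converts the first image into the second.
Rotated 90° clockwise.

The red triangle sits in the top-left of the first image and the top-right of the second — consistent with a whole-image 90° clockwise rotation.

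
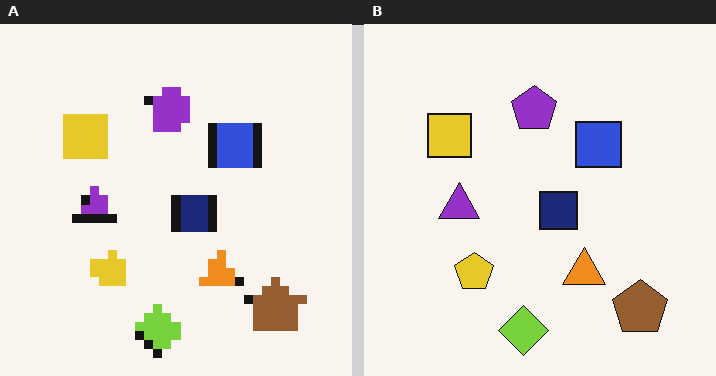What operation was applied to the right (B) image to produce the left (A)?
The transformation is: coarsely pixelated.

Shapes are reduced to large square blocks; fine edges and outlines are lost — a downscale-then-upscale (mosaic) effect.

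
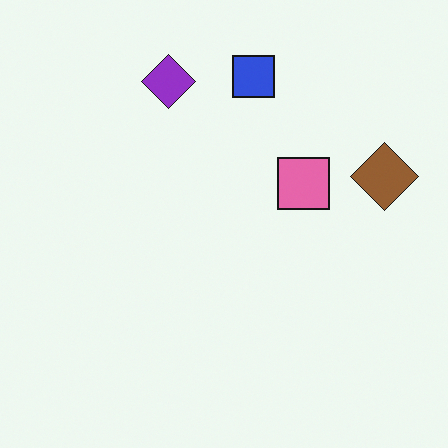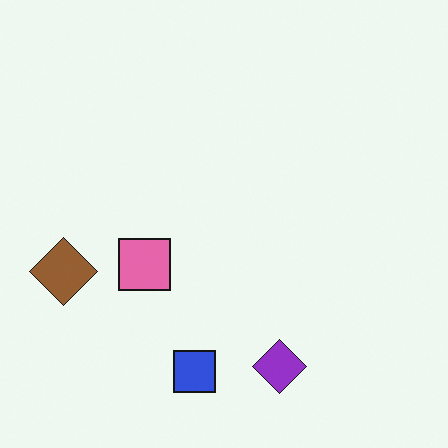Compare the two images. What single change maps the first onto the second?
The transformation is: rotated 180°.

The brown diamond sits in the right of the first image and the left of the second — consistent with a whole-image 180° rotation.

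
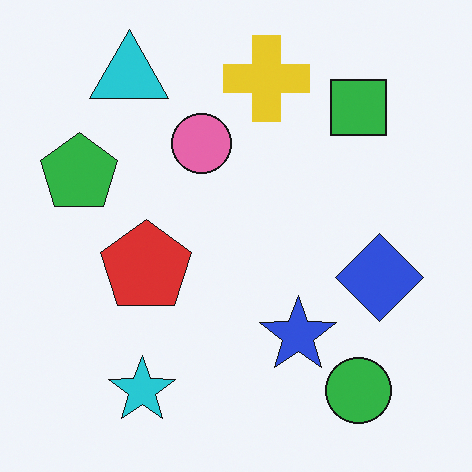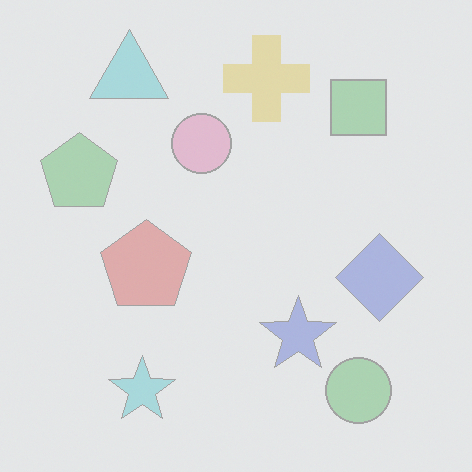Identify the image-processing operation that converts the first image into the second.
The second image is the first washed out (contrast reduced).

Tones are pushed toward mid-grey across the whole image — a global contrast change.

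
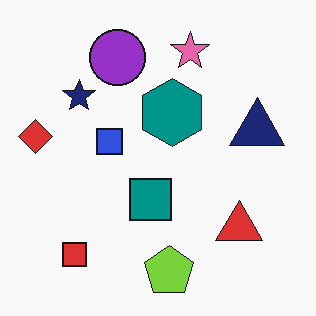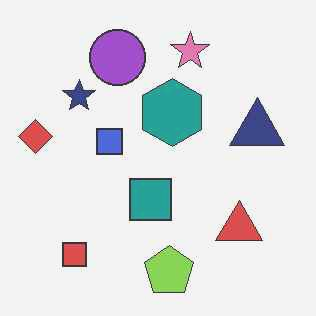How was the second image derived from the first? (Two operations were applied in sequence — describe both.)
The transformation is: JPEG-compressed with visible artifacts, then given slightly reduced contrast.

Blocky 8×8 compression artifacts appear around shape edges and the flat background shows ringing — characteristic JPEG degradation. Tones are pushed toward mid-grey across the whole image — a global contrast change.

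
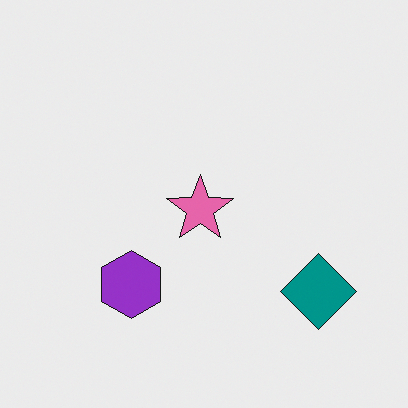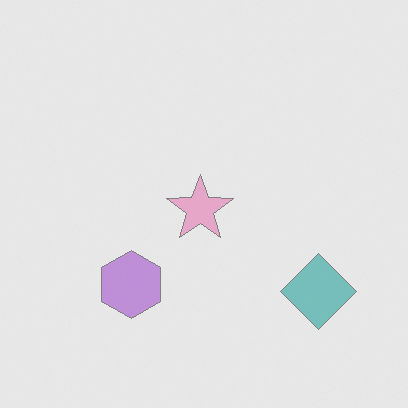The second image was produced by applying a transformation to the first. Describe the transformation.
The second image is the first given much lower contrast.

Tones are pushed toward mid-grey across the whole image — a global contrast change.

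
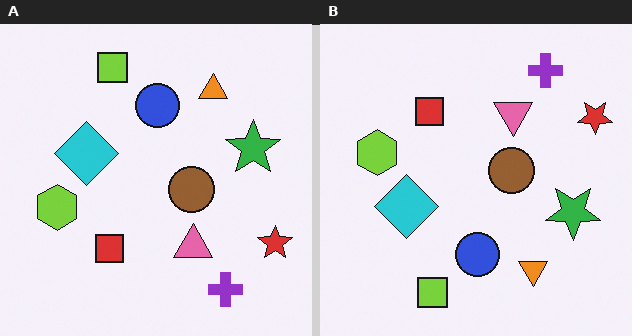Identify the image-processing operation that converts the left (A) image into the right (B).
This is the original image flipped vertically (top ↔ bottom).

The lime square is in the top of the left (A) image and the bottom of the right (B) — shapes on opposite sides of the horizontal midline have swapped in a mirror flip.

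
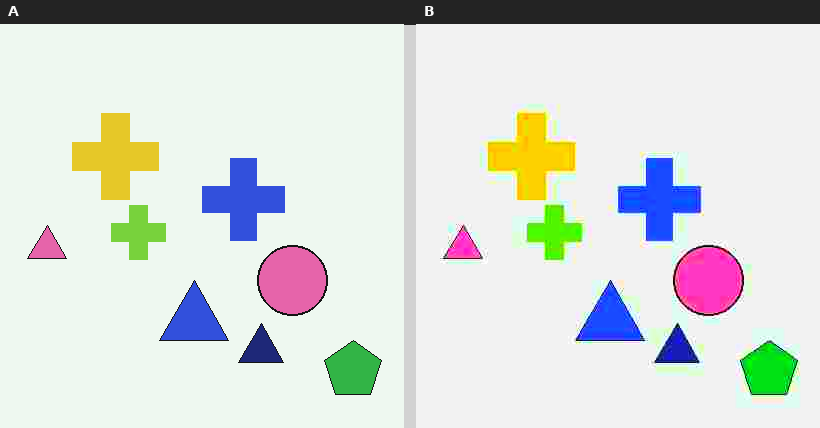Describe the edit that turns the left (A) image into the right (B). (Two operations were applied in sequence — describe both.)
It was degraded with heavy JPEG compression, then made much more vivid (saturation change).

Blocky 8×8 compression artifacts appear around shape edges and the flat background shows ringing — characteristic JPEG degradation. All colors are more vivid — a global saturation change.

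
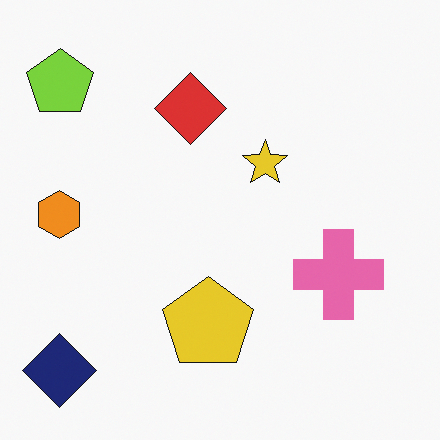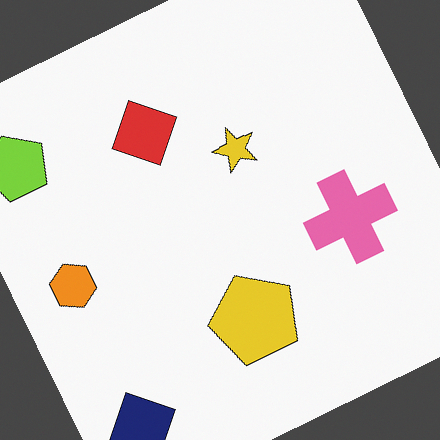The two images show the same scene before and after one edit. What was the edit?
This is the original image rotated counter-clockwise by a moderate amount.

Every shape is tilted by the same angle and the image corners show triangular fill wedges — a whole-image rotation by a non-right angle.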